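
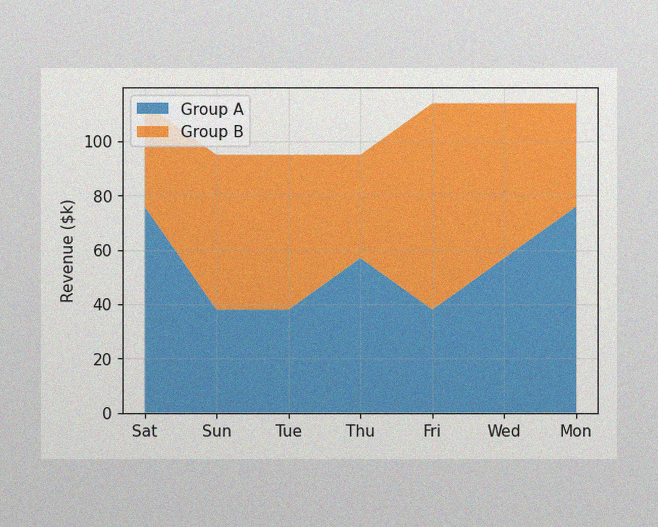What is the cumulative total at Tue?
$95k

The image has some photo noise and uneven lighting. The stacked total at Tue reaches $95k.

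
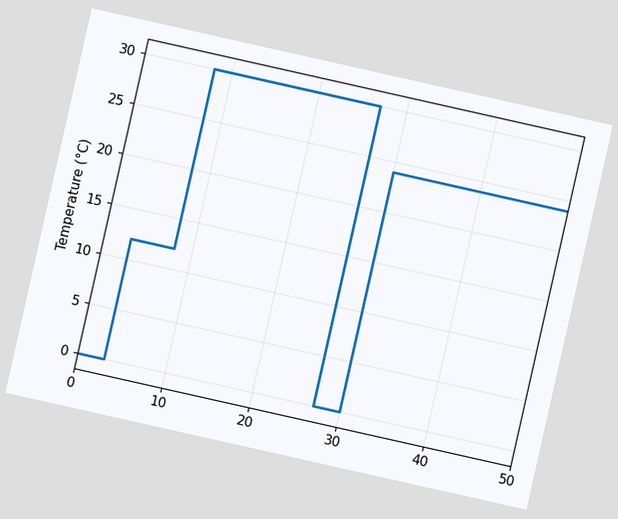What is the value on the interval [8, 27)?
The chart is tilted about 13° clockwise. On [8, 27) the step sits at 30°C.

30°C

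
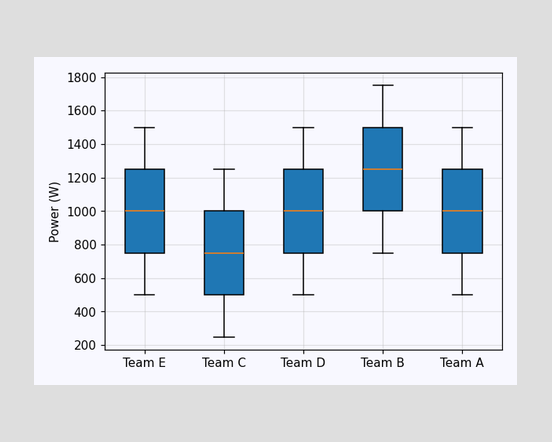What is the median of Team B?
The median line in the Team B box sits at 1250W.

1250W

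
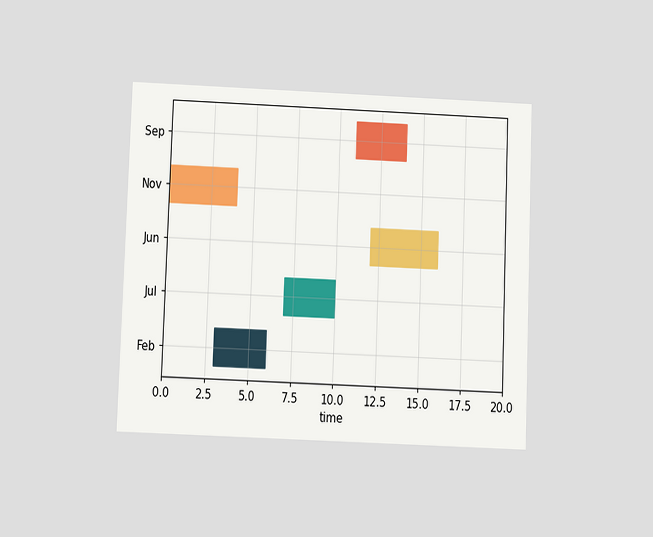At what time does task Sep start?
The chart is tilted about 2° clockwise and viewed slightly from below. The Sep bar begins at t=11.

11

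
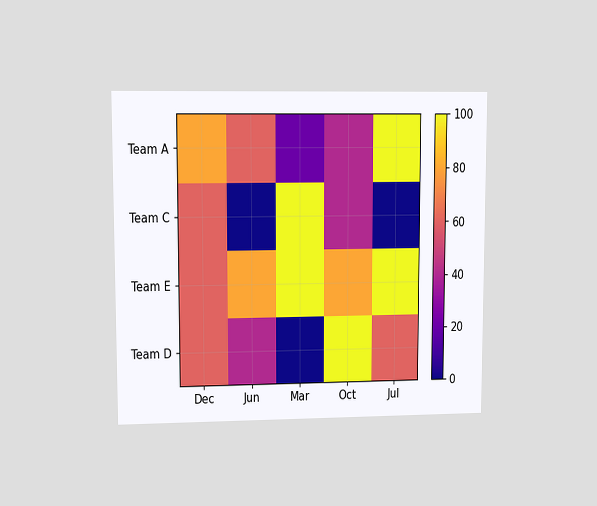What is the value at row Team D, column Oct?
100

The chart is viewed at a slight angle. Matching cell (Team D, Oct) against the colorbar gives 100.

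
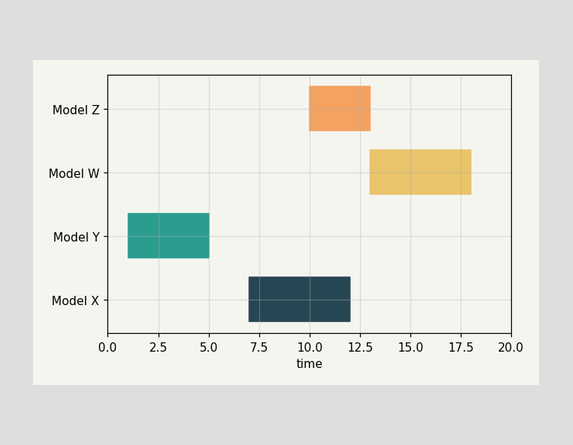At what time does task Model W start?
The Model W bar begins at t=13.

13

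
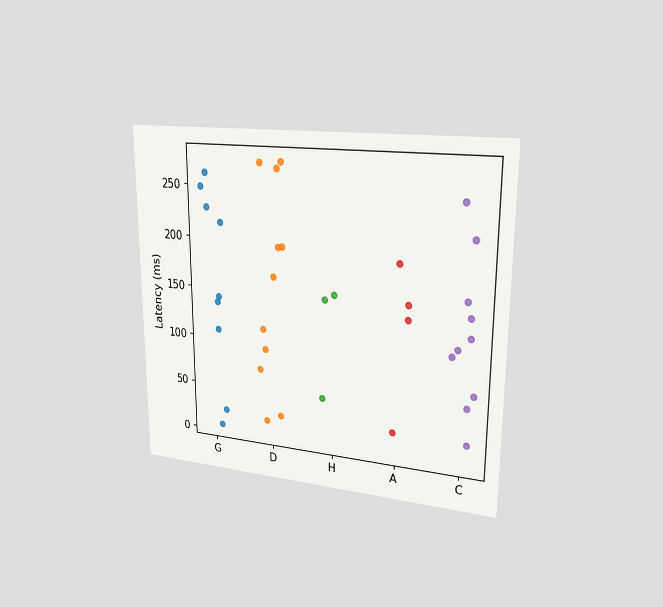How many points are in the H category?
The chart is viewed slightly from the right. Counting the markers in the H column gives 3.

3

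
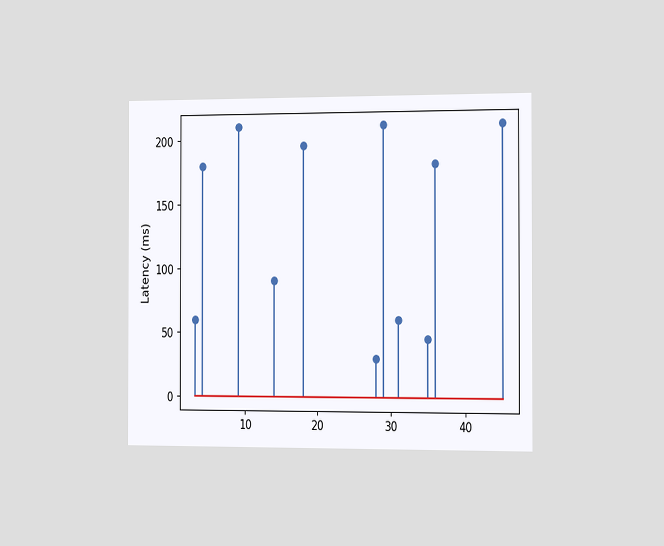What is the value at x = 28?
30ms

The chart is viewed slightly from the right. The stem at x=28 reaches 30ms.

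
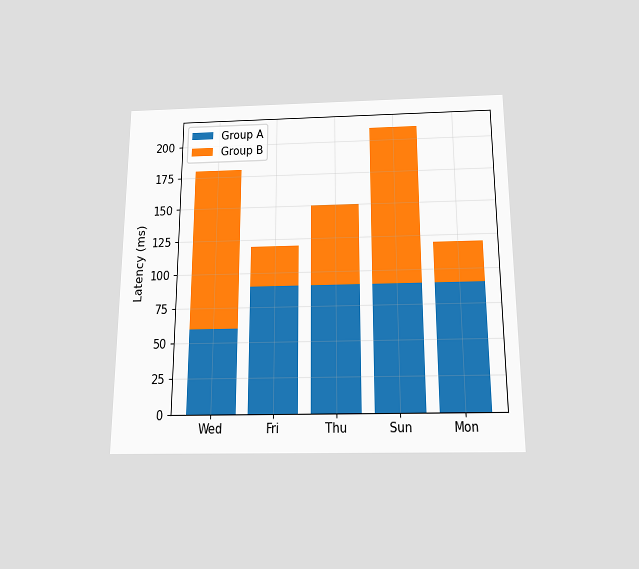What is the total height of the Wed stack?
180ms

The chart is viewed slightly from below. The Wed stack's top reaches 180ms on the y-axis.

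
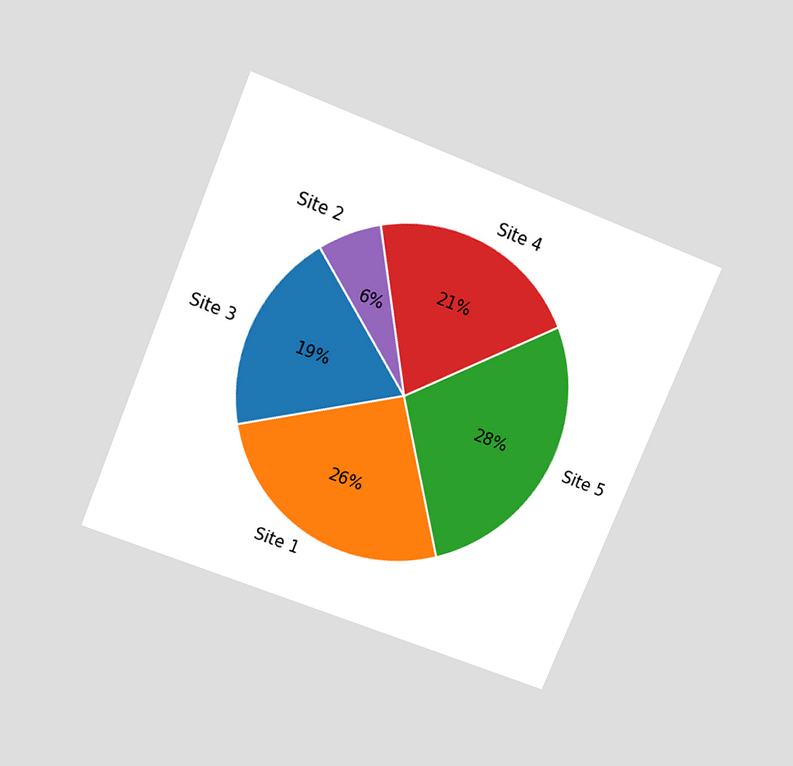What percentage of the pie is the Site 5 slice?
The chart is tilted about 22° clockwise and viewed slightly from above. The Site 5 slice takes up 28% of the pie.

28%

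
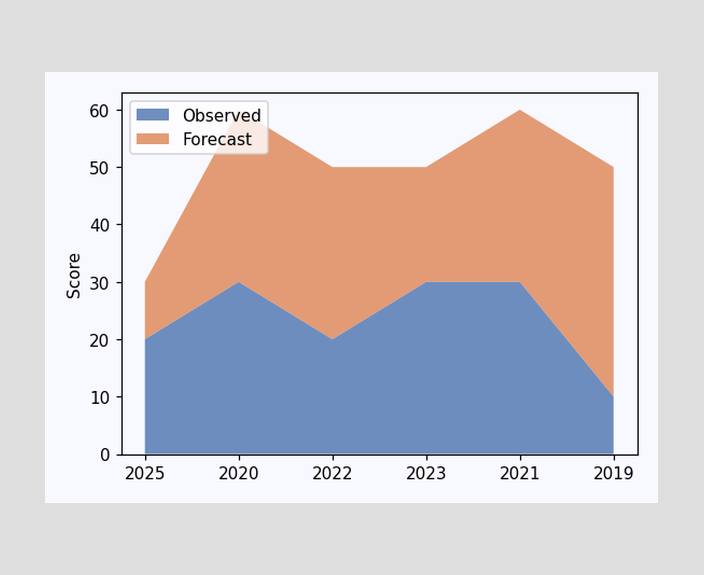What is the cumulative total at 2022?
50

The stacked total at 2022 reaches 50.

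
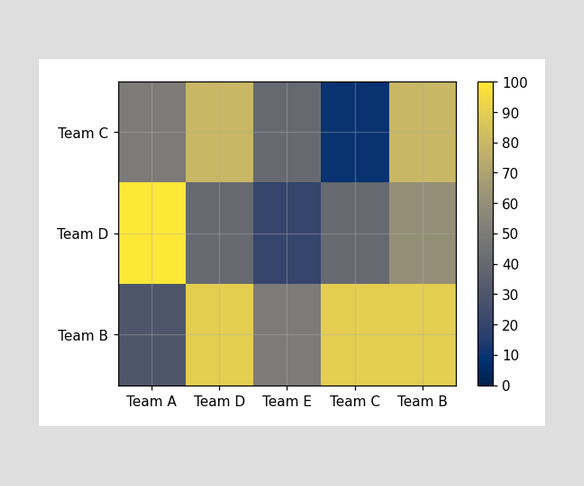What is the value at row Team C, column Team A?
50

Matching cell (Team C, Team A) against the colorbar gives 50.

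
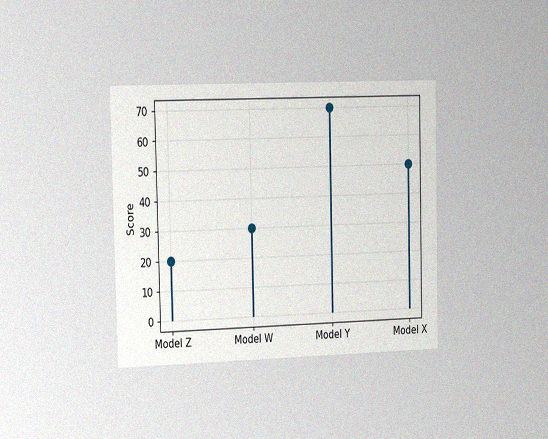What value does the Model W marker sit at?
30

The chart is viewed slightly from the left, with some photo noise. The Model W marker sits at 30.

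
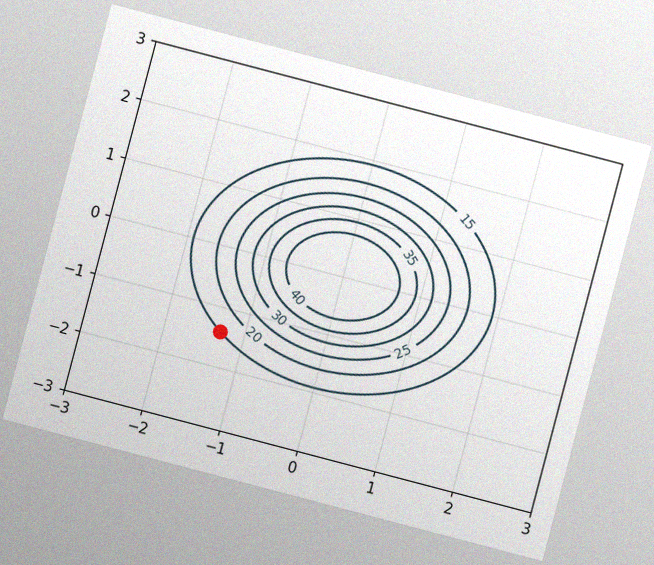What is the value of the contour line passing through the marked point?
The chart is tilted about 15° clockwise, with some photo noise. The marked point sits on the contour labelled 15.

15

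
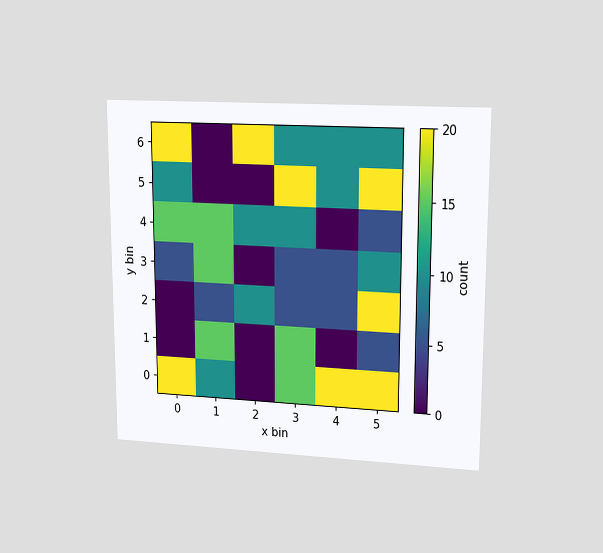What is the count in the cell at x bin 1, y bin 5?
The chart is viewed at a slight angle. Matching the cell (1, 5) against the colorbar gives 0.

0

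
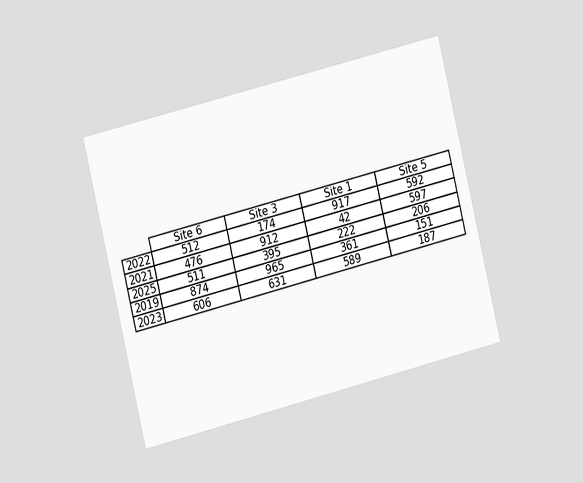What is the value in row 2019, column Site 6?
The chart is tilted about 14° counter-clockwise and viewed at a slight angle. The (2019, Site 6) cell reads 874.

874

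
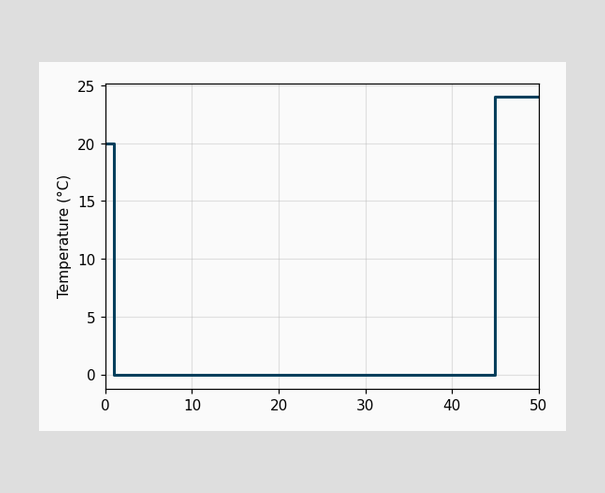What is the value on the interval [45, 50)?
24°C

On [45, 50) the step sits at 24°C.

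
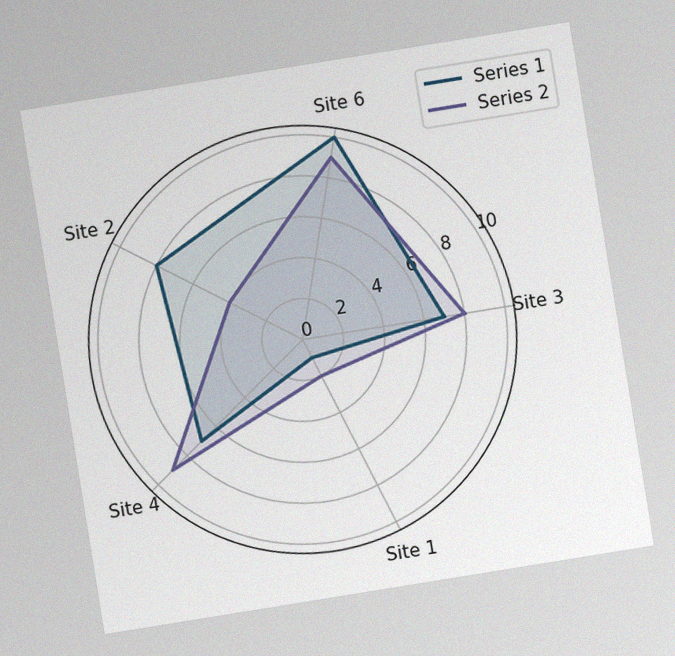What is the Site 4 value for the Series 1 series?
The chart is tilted about 9° counter-clockwise, with some photo noise. On the Site 4 axis, Series 1 reaches 7.

7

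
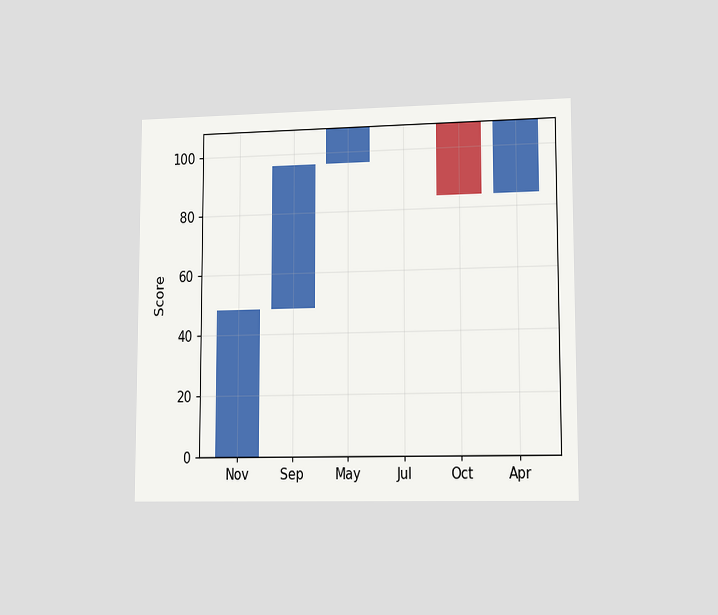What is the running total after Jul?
108

The chart is viewed slightly from the right. After Jul the running total reaches 108.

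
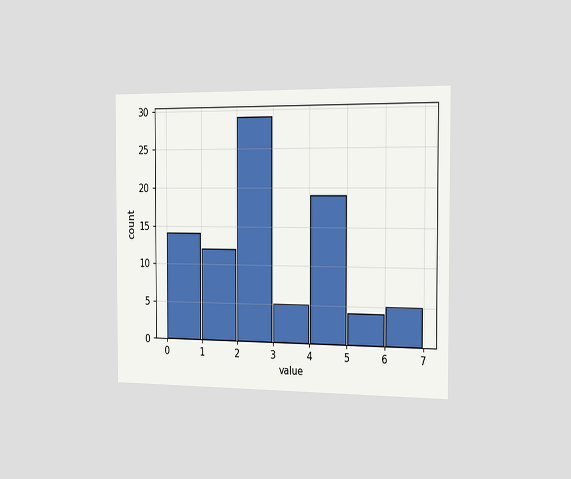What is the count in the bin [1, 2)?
The chart is viewed slightly from the right. The [1, 2) bin has height 12.

12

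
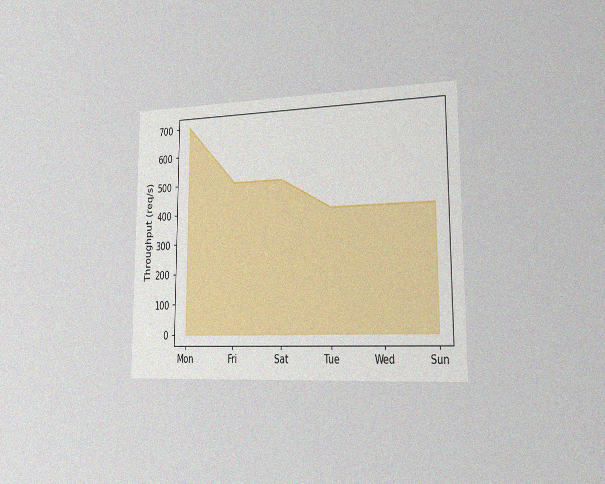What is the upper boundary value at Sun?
400req/s

The chart is viewed slightly from the right, with some photo noise. At Sun the upper boundary is at 400req/s.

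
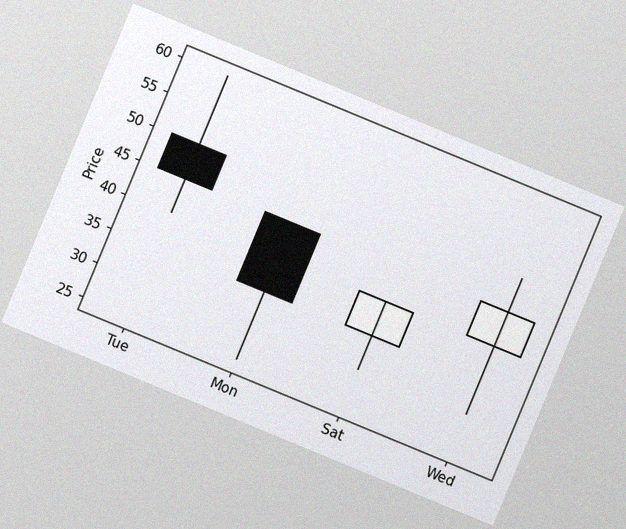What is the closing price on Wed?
45

The chart is tilted about 22° clockwise, with some photo noise. The Wed candle closes at 45.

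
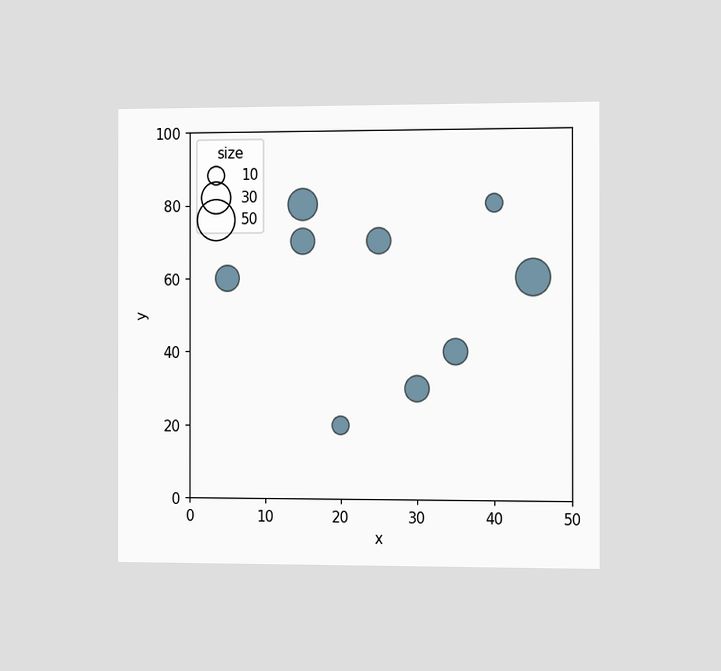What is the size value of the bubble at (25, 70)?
The chart is viewed slightly from the right. Matching the bubble at (25, 70) against the size legend gives 20.

20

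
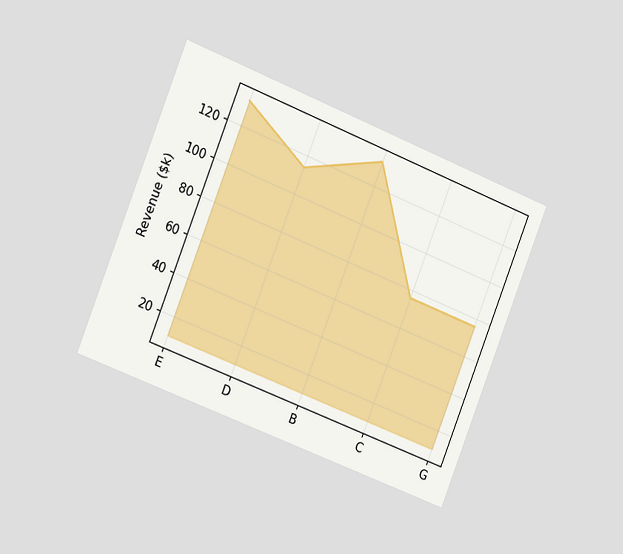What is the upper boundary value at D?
$114k

The chart is tilted about 22° clockwise and viewed slightly from the left. At D the upper boundary is at $114k.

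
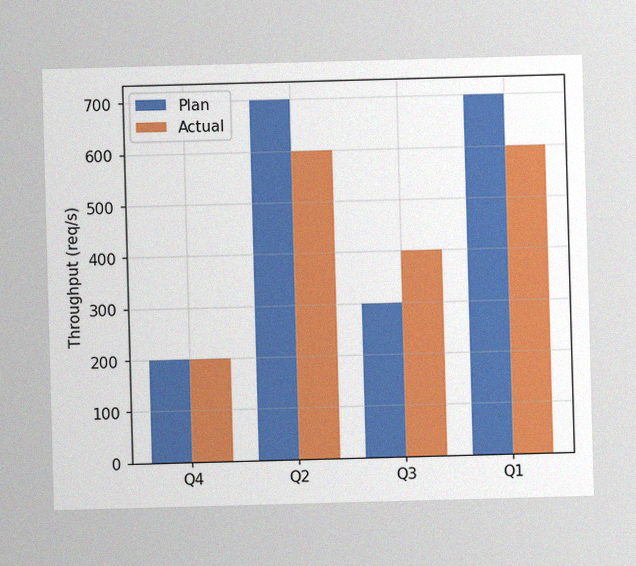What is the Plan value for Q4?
200req/s

The image has some photo noise and uneven lighting. The Plan bar at Q4 reaches 200req/s on the y-axis.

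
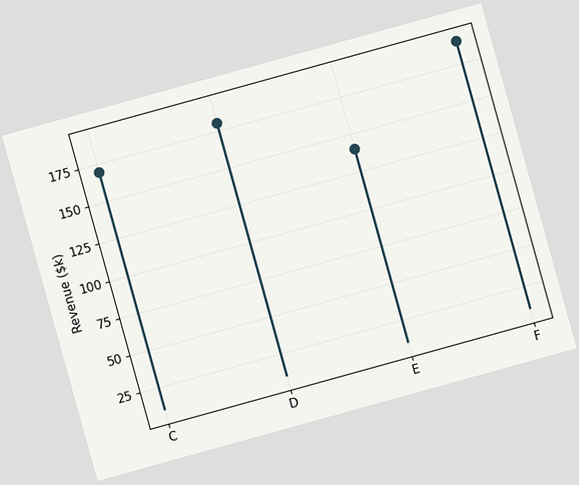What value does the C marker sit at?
The chart is tilted about 15° counter-clockwise. The C marker sits at $170k.

$170k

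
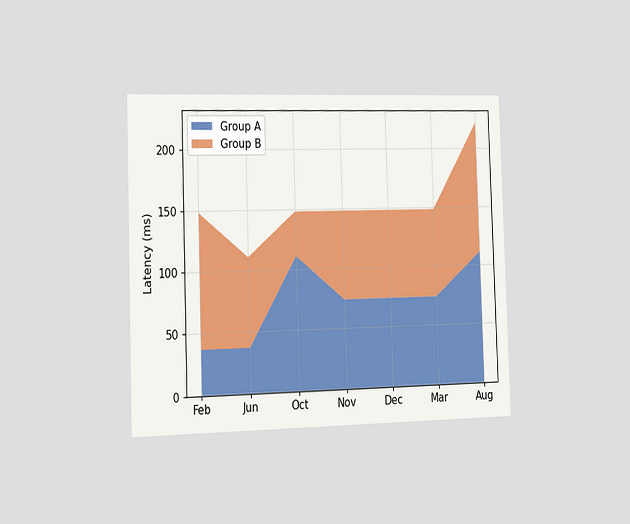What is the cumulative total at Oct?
The chart is viewed slightly from the left. The stacked total at Oct reaches 148ms.

148ms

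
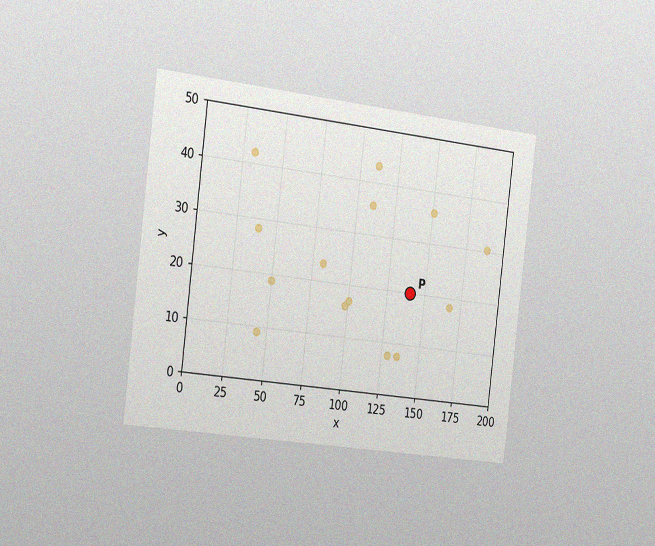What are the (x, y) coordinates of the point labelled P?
(140, 20)

The chart is tilted about 7° clockwise and viewed slightly from the left, with some photo noise. Following the gridlines from P to each axis, P sits at (140, 20).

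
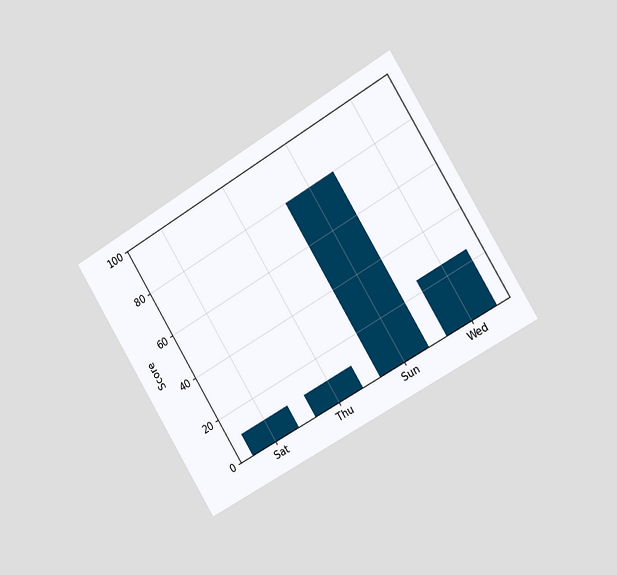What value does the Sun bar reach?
80

The chart is tilted about 31° counter-clockwise and viewed slightly from the right. Reading along the chart's y-axis, the Sun bar reaches 80.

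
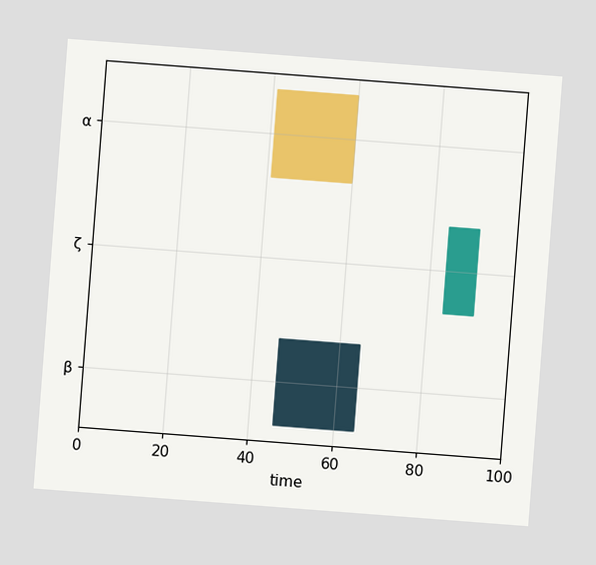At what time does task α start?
The chart is tilted about 4° clockwise. The α bar begins at t=41.

41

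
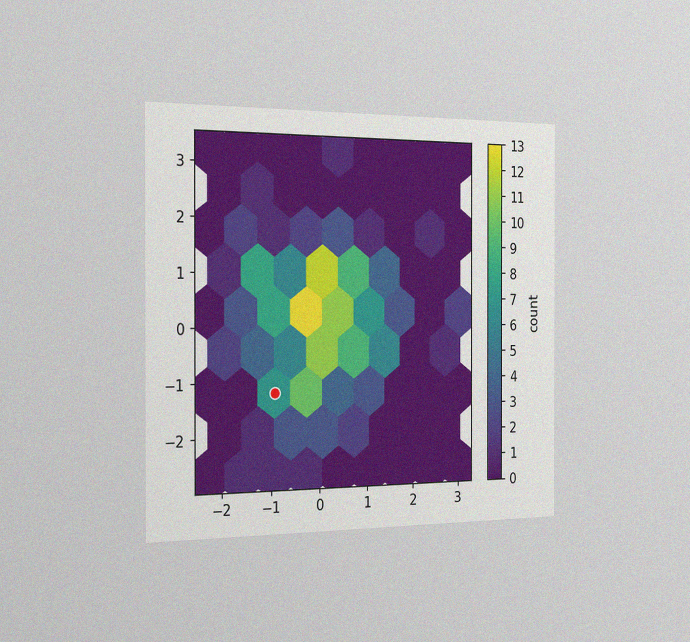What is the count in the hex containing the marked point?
The chart is viewed slightly from the left, with some photo noise. The marked hex reads 7 on the colorbar.

7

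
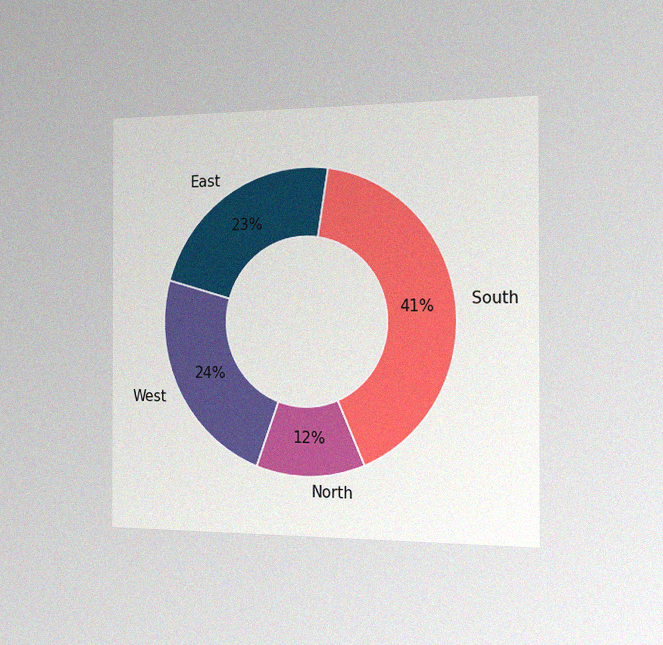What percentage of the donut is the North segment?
The chart is viewed slightly from the right, with some photo noise. The North segment takes up 12% of the ring.

12%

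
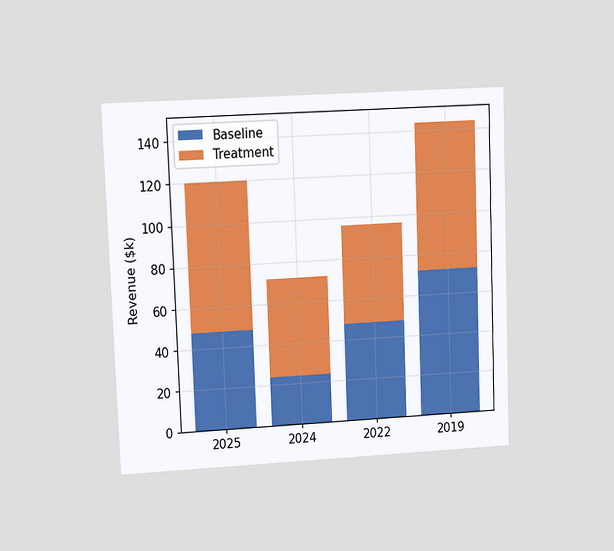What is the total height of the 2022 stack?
$96k

The chart is tilted about 2° counter-clockwise and viewed at a slight angle. The 2022 stack's top reaches $96k on the y-axis.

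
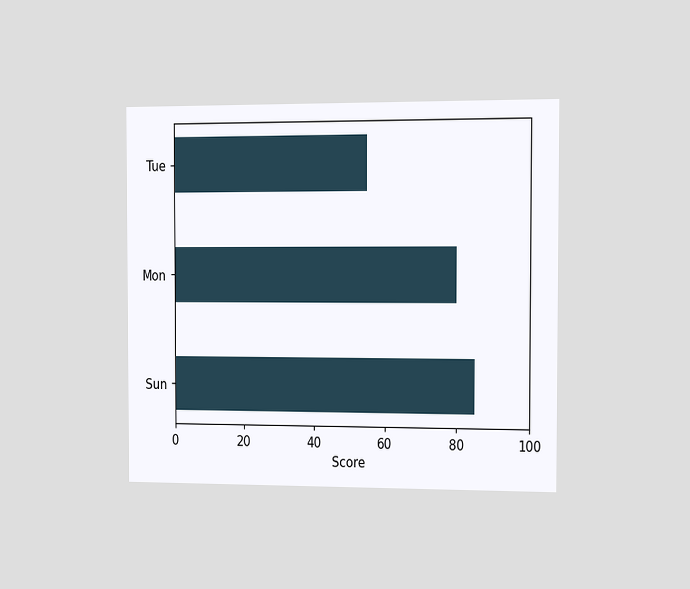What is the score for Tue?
55

The chart is viewed slightly from the right. Reading along the chart's x-axis, the Tue bar reaches 55.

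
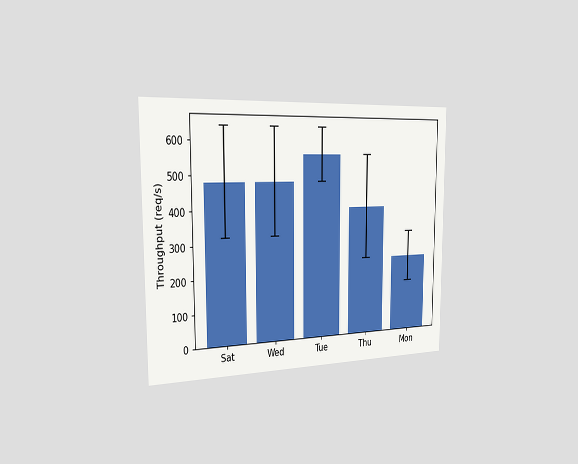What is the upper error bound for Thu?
560req/s

The chart is viewed slightly from the left. The Thu bar's upper whisker reaches 560req/s.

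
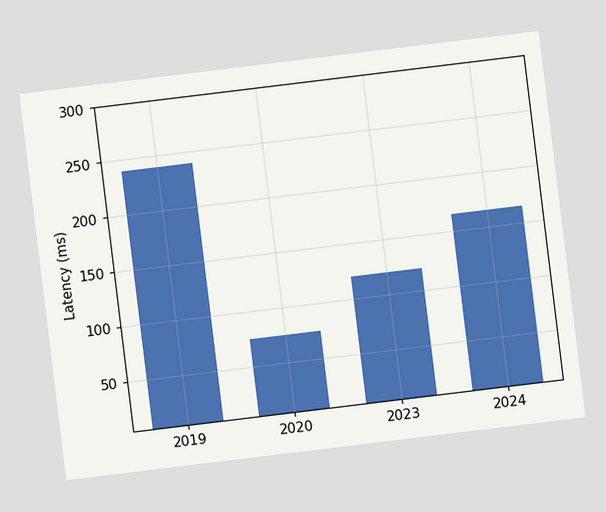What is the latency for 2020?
75ms

The chart is tilted about 7° counter-clockwise. Reading along the chart's y-axis, the 2020 bar reaches 75ms.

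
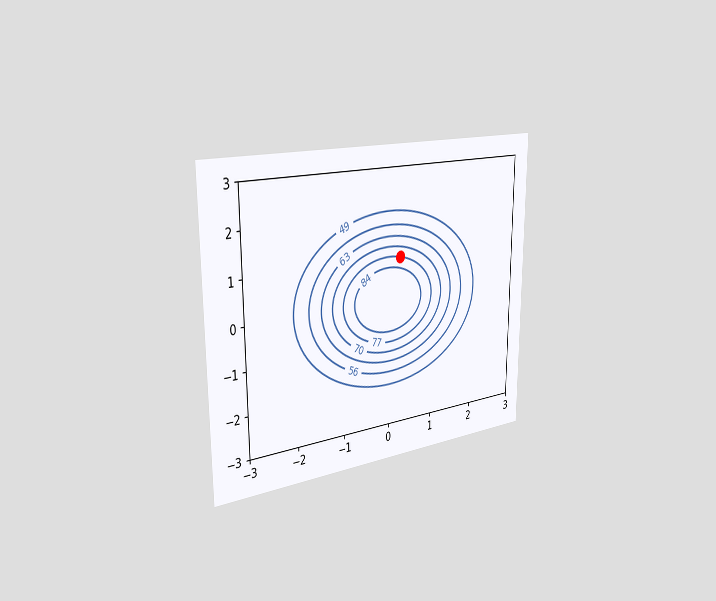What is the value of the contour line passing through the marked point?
The chart is viewed slightly from the left. The marked point sits on the contour labelled 77.

77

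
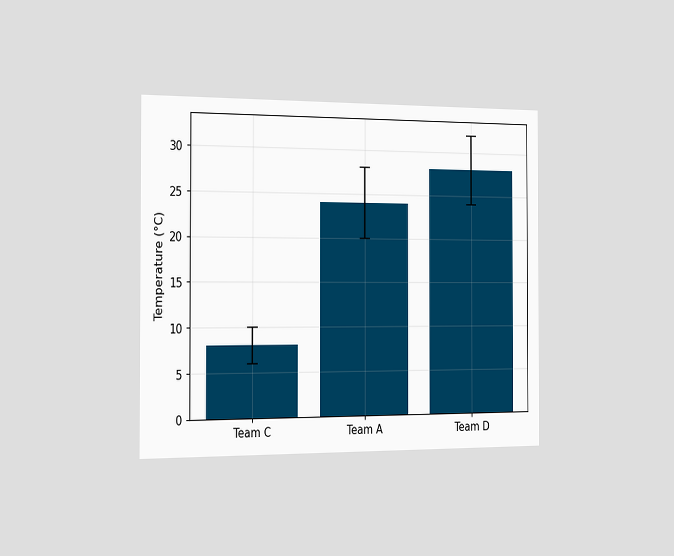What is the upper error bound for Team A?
28°C

The chart is viewed slightly from the left. The Team A bar's upper whisker reaches 28°C.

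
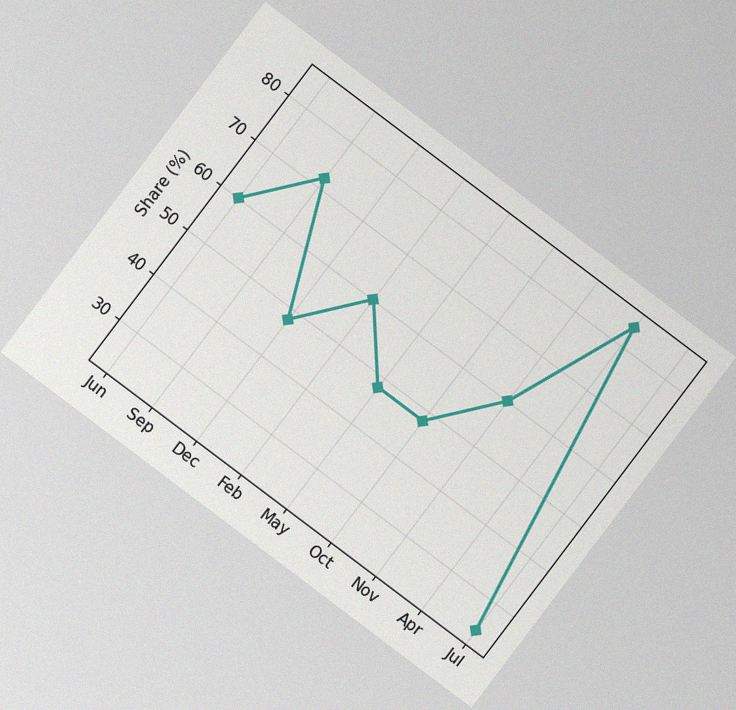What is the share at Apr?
The chart is tilted about 37° clockwise, with some photo noise. At Apr, the line is at 84%.

84%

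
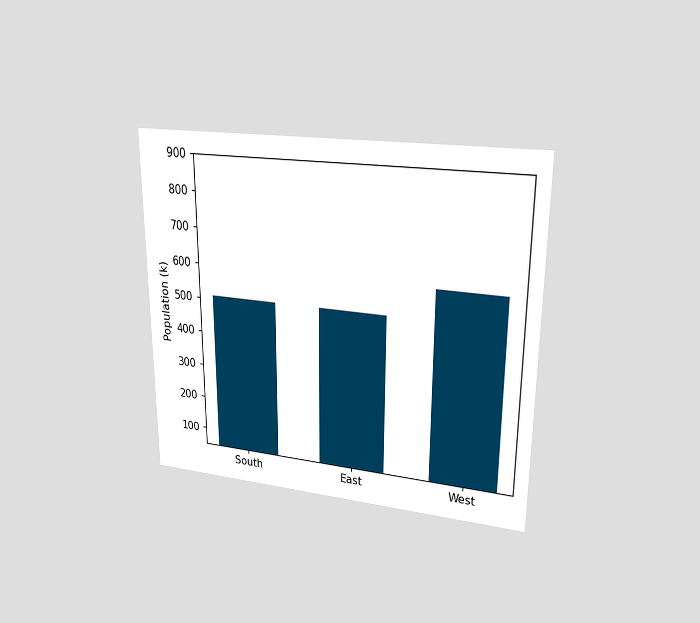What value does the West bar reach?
595k

The chart is viewed at a slight angle. Reading along the chart's y-axis, the West bar reaches 595k.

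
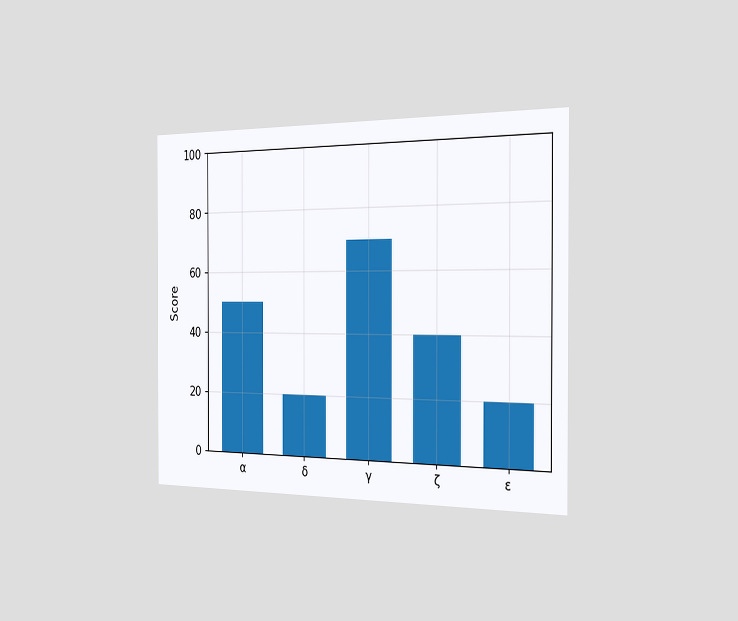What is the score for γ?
The chart is viewed slightly from the right. Reading along the chart's y-axis, the γ bar reaches 70.

70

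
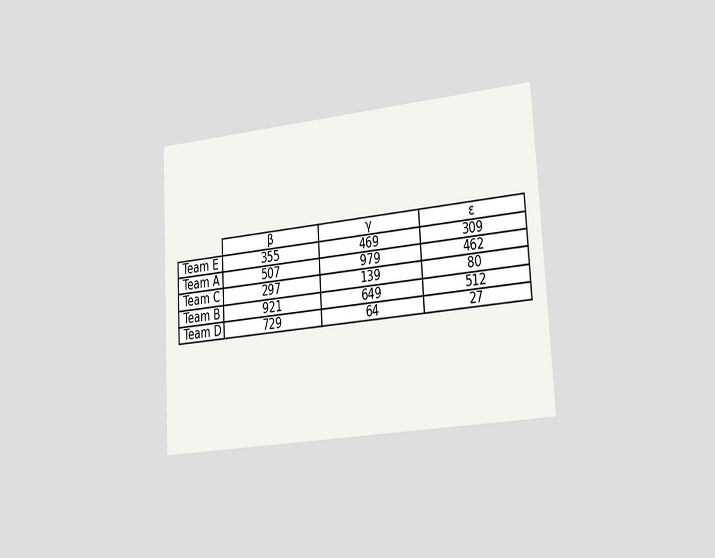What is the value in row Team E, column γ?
The chart is tilted about 3° counter-clockwise and viewed slightly from the right. The (Team E, γ) cell reads 469.

469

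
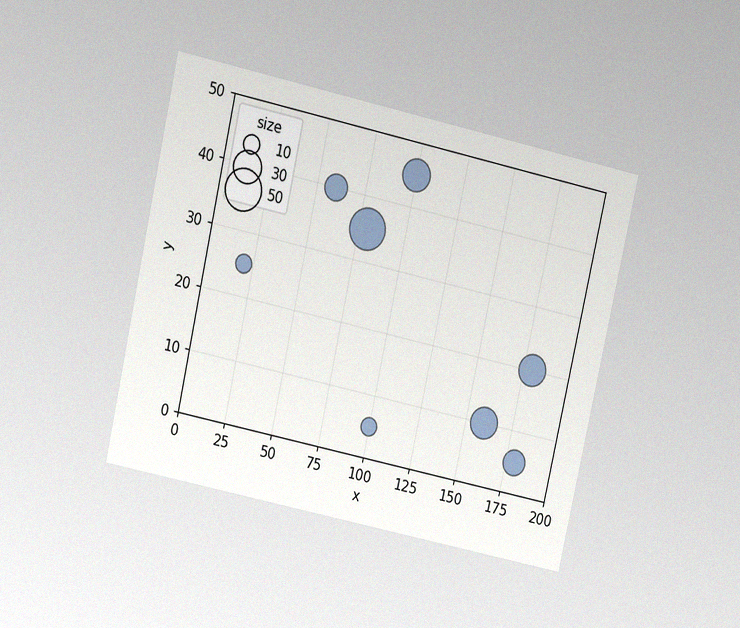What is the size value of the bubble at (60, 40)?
20

The chart is tilted about 13° clockwise and viewed at a slight angle, with some photo noise. Matching the bubble at (60, 40) against the size legend gives 20.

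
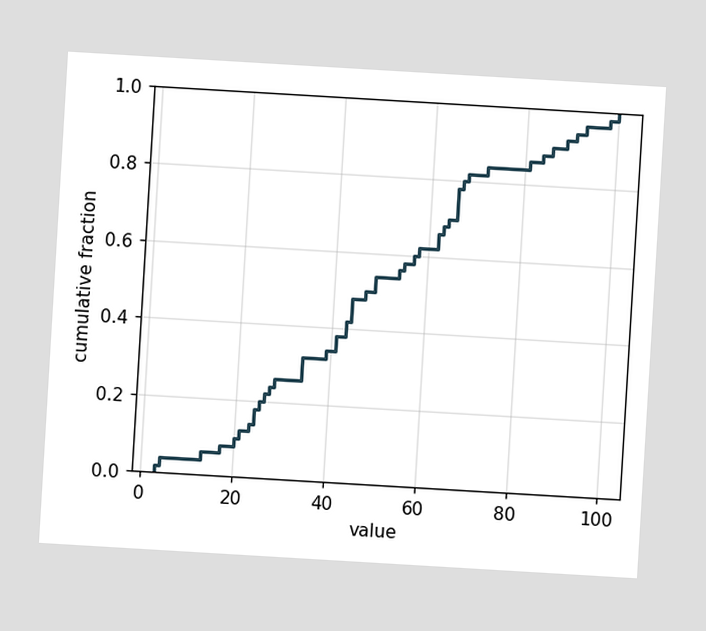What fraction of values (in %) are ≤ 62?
66%

The chart is tilted about 3° clockwise. At x=62 the ECDF step is at 66%.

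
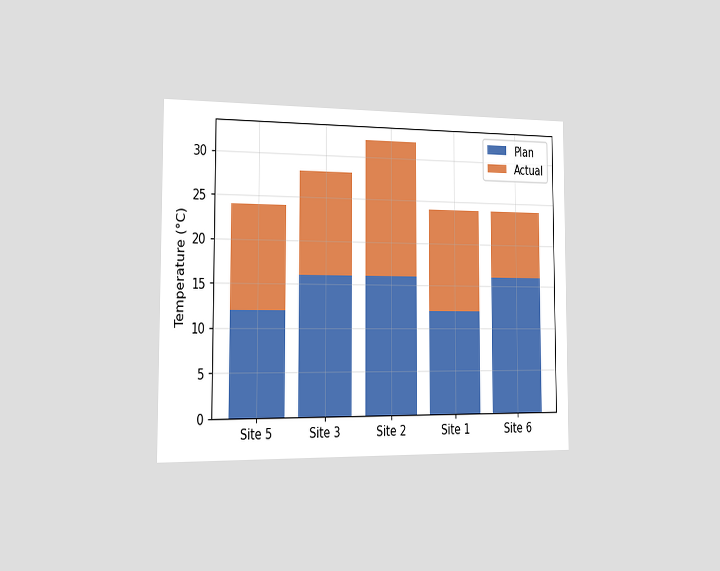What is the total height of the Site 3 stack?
28°C

The chart is viewed slightly from the left. The Site 3 stack's top reaches 28°C on the y-axis.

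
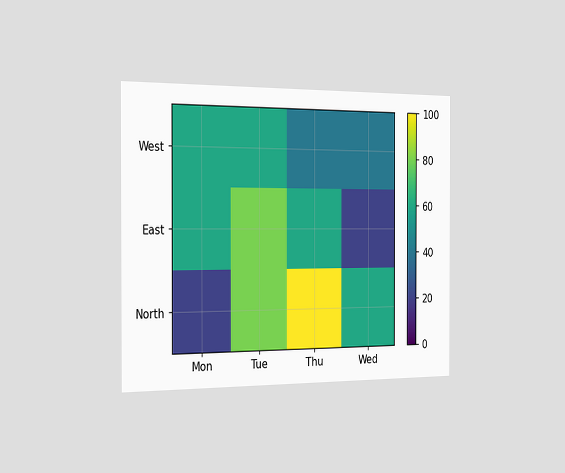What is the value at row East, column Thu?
60

The chart is viewed slightly from the left. Matching cell (East, Thu) against the colorbar gives 60.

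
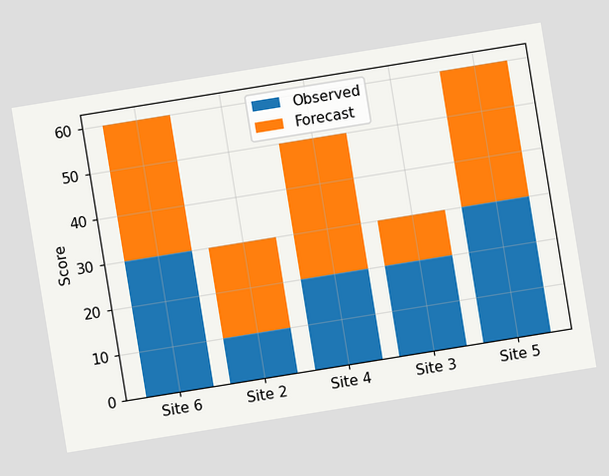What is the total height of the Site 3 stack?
30

The chart is tilted about 9° counter-clockwise. The Site 3 stack's top reaches 30 on the y-axis.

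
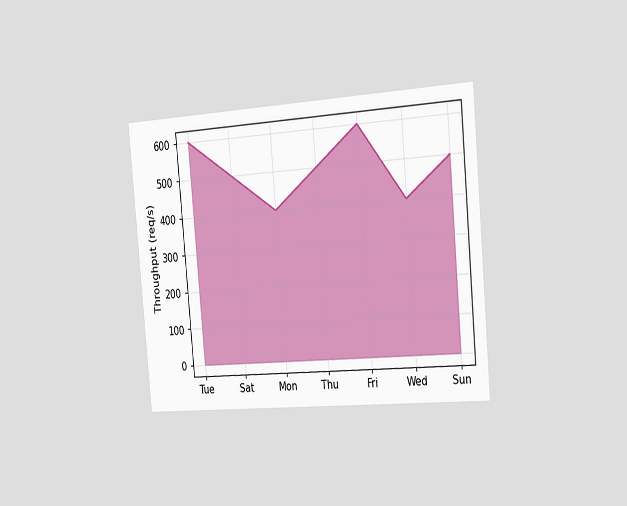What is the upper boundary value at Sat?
The chart is tilted about 5° counter-clockwise and viewed slightly from the right. At Sat the upper boundary is at 500req/s.

500req/s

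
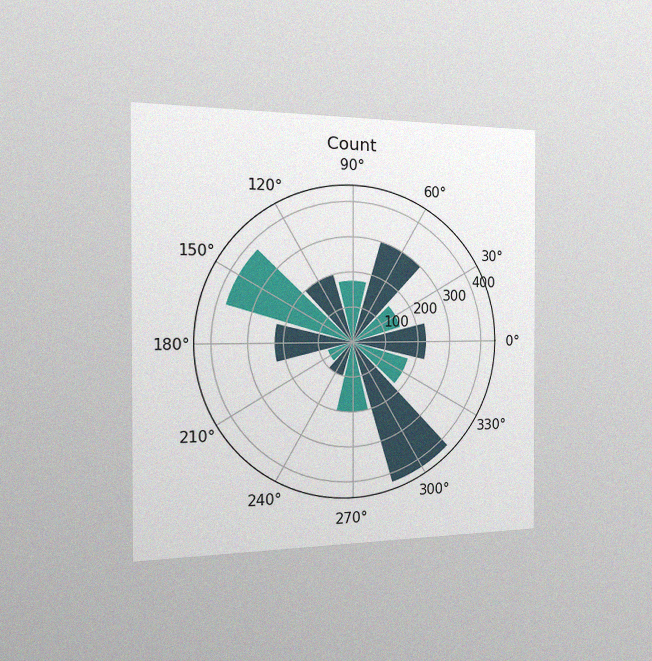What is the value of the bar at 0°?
The chart is viewed slightly from the left, with some photo noise. The bar at 0° reaches 225 on the radial axis.

225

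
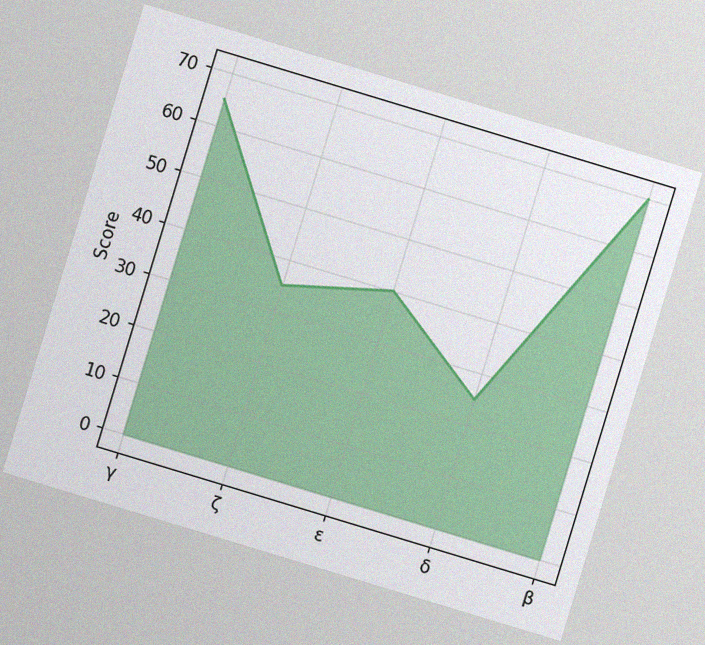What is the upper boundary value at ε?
The chart is tilted about 17° clockwise, with some photo noise. At ε the upper boundary is at 40.

40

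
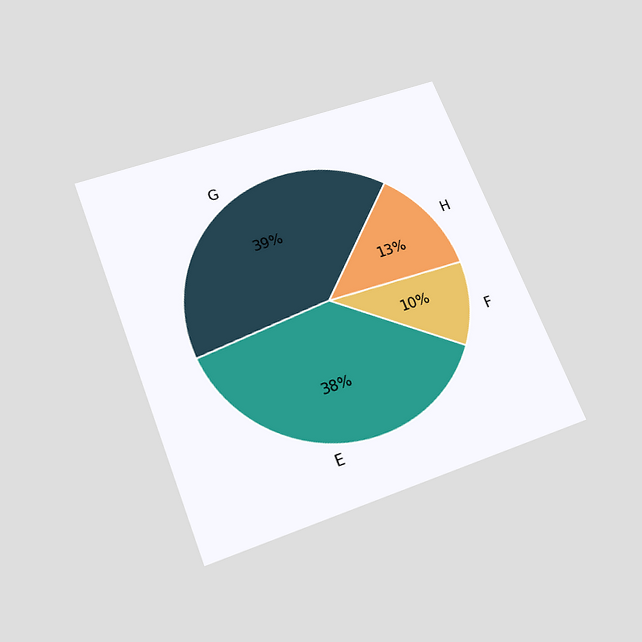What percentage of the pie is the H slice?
The chart is tilted about 21° counter-clockwise and viewed slightly from below. The H slice takes up 13% of the pie.

13%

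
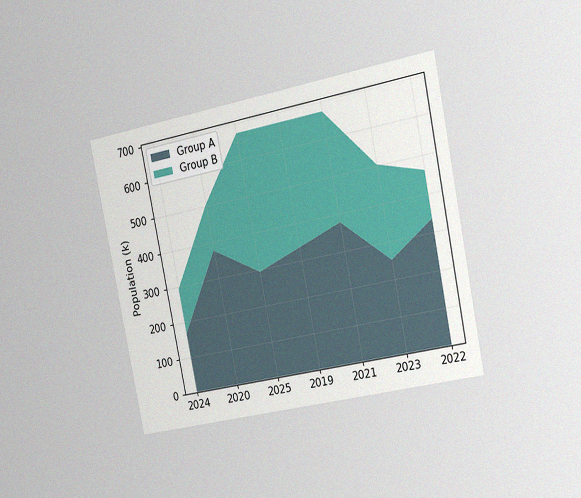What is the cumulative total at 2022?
462k

The chart is tilted about 11° counter-clockwise and viewed slightly from the right, with some photo noise. The stacked total at 2022 reaches 462k.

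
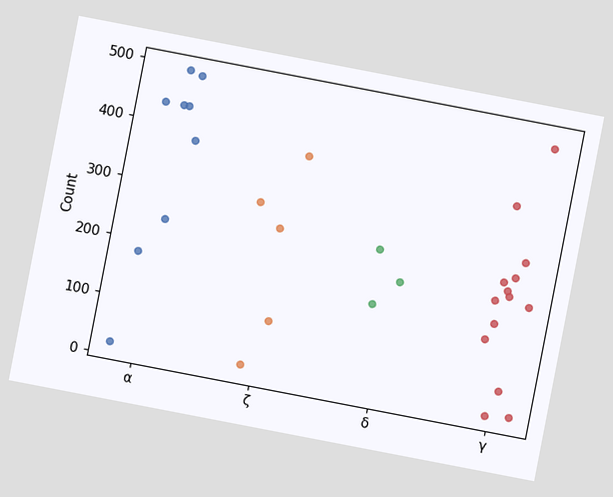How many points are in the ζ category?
The chart is tilted about 11° clockwise. Counting the markers in the ζ column gives 5.

5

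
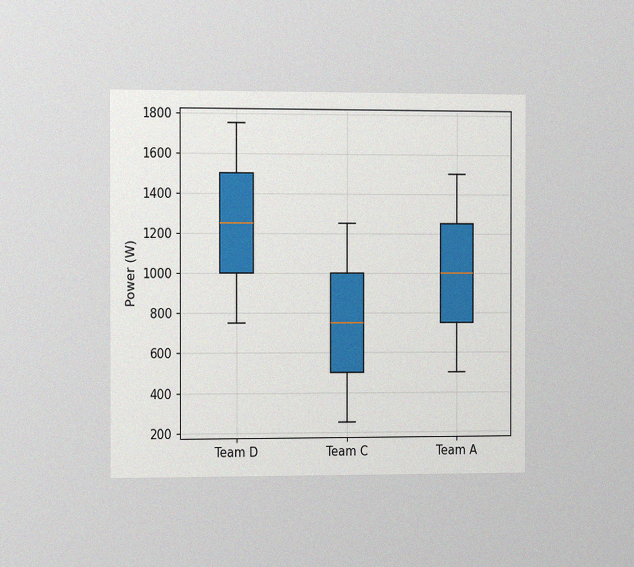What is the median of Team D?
1250W

The chart is viewed at a slight angle, with some photo noise. The median line in the Team D box sits at 1250W.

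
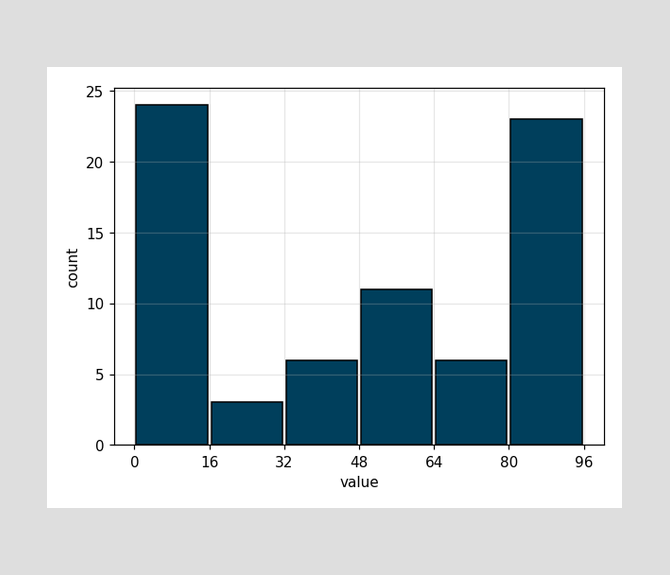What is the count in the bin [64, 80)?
The [64, 80) bin has height 6.

6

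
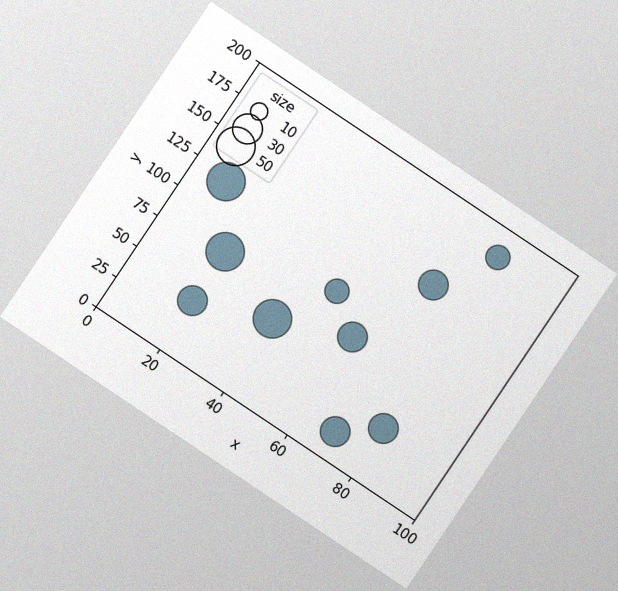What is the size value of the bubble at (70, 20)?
The chart is tilted about 34° clockwise, with some photo noise. Matching the bubble at (70, 20) against the size legend gives 30.

30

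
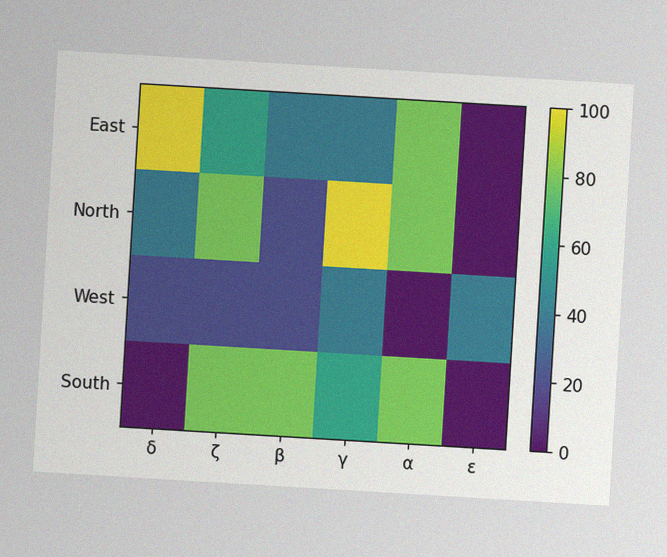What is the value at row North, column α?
The chart is tilted about 3° clockwise, with some photo noise. Matching cell (North, α) against the colorbar gives 80.

80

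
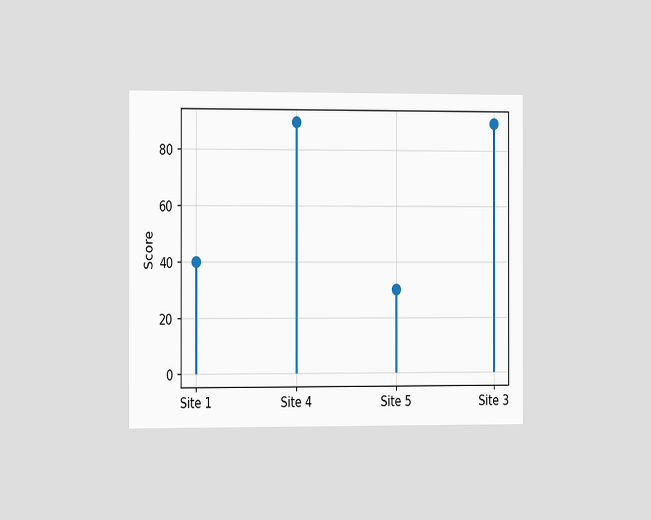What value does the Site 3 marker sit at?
The chart is viewed slightly from the left. The Site 3 marker sits at 90.

90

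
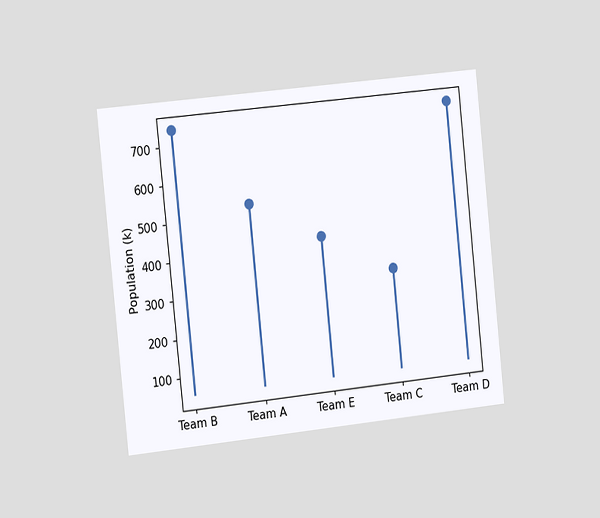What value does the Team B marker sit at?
742k

The chart is tilted about 6° counter-clockwise and viewed slightly from the left. The Team B marker sits at 742k.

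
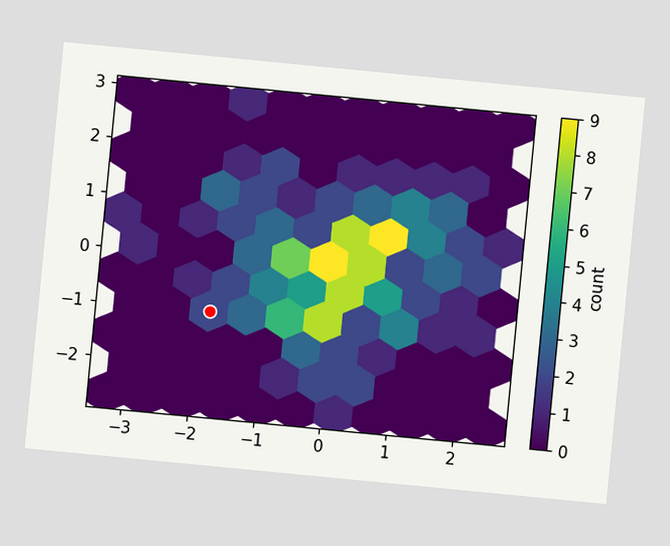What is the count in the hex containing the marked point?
The chart is tilted about 5° clockwise. The marked hex reads 2 on the colorbar.

2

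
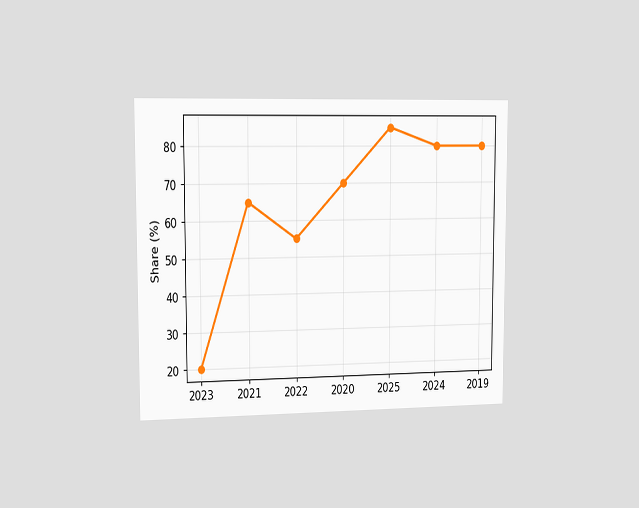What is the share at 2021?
65%

The chart is viewed slightly from the left. At 2021, the line is at 65%.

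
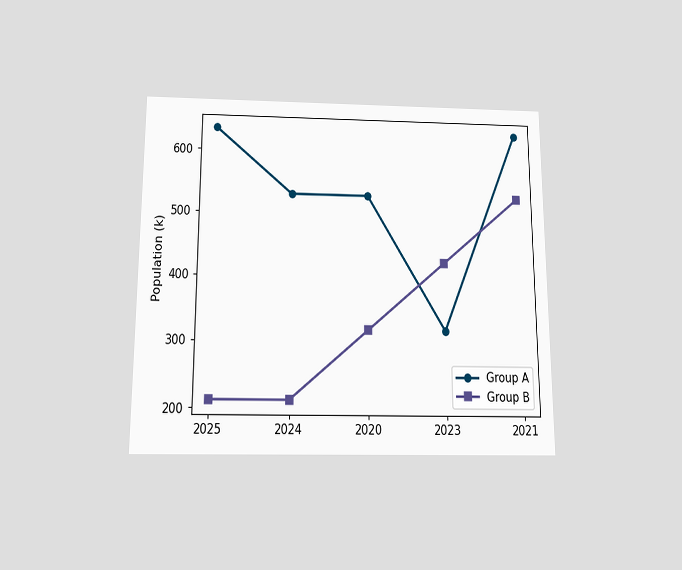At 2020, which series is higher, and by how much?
The chart is viewed slightly from below. At 2020, Group A sits above the other line by 212k.

Group A, by 212k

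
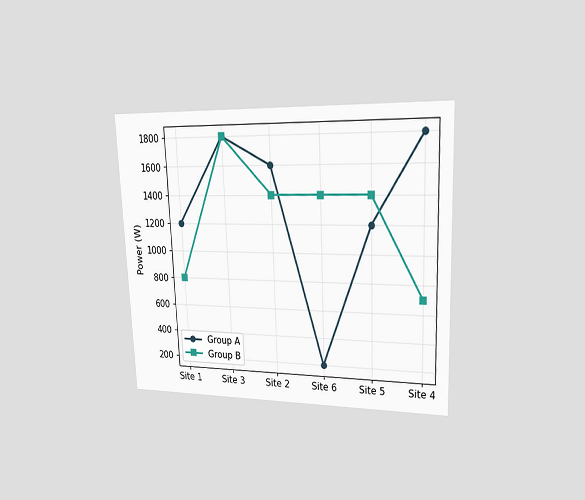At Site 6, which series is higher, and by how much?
Group B, by 1200W

The chart is tilted about 2° counter-clockwise and viewed at a slight angle. At Site 6, Group B sits above the other line by 1200W.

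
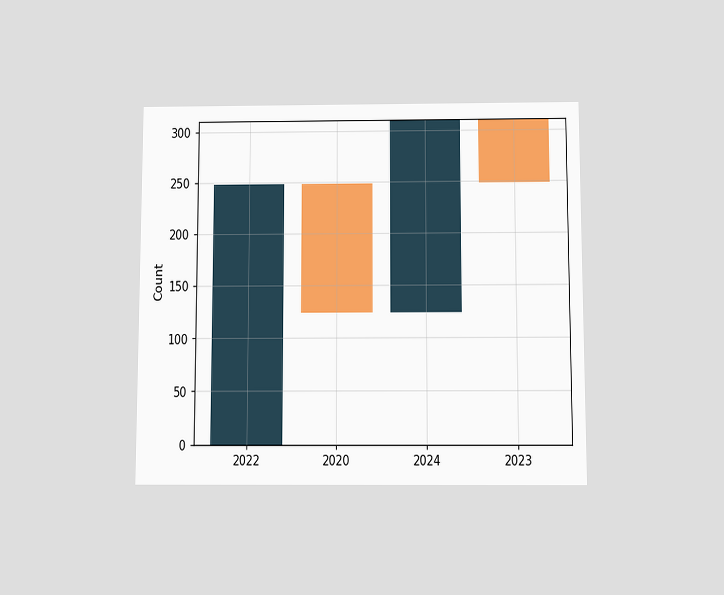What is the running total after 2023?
The chart is viewed slightly from below. After 2023 the running total reaches 248.

248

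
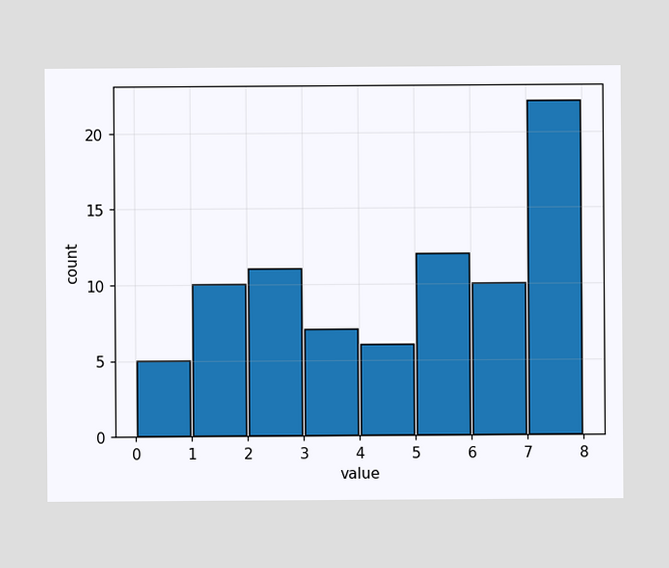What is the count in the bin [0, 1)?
5

The [0, 1) bin has height 5.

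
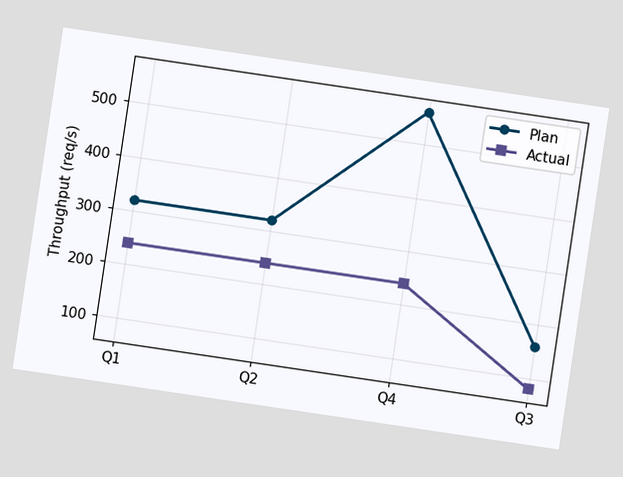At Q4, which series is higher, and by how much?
The chart is tilted about 8° clockwise. At Q4, Plan sits above the other line by 320req/s.

Plan, by 320req/s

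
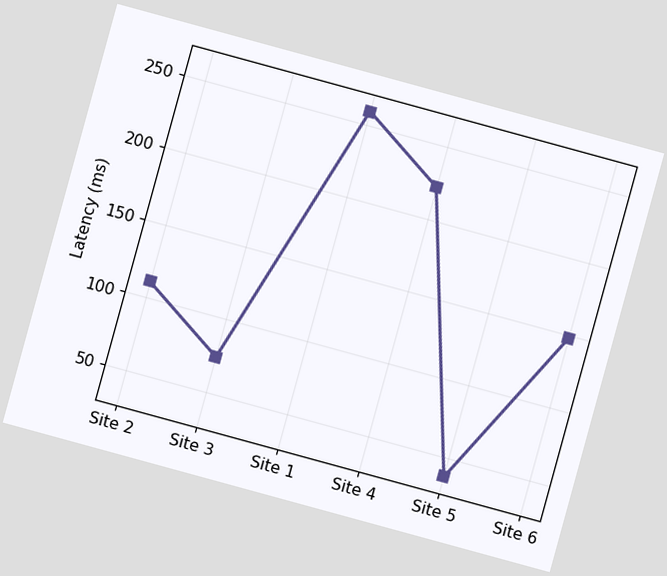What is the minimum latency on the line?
The chart is tilted about 15° clockwise. The lowest point is at Site 5, and reading across to the y-axis gives 37ms.

37ms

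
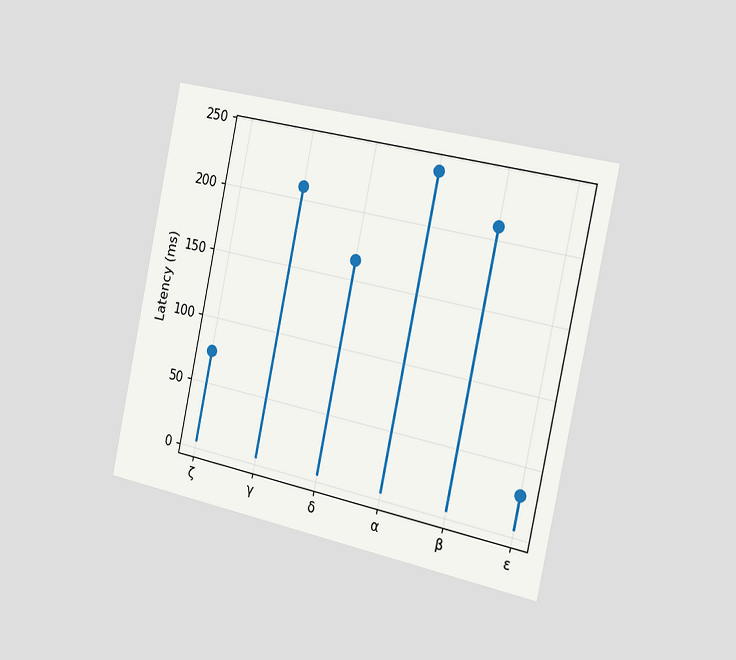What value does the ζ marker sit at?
The chart is tilted about 12° clockwise and viewed slightly from the right. The ζ marker sits at 75ms.

75ms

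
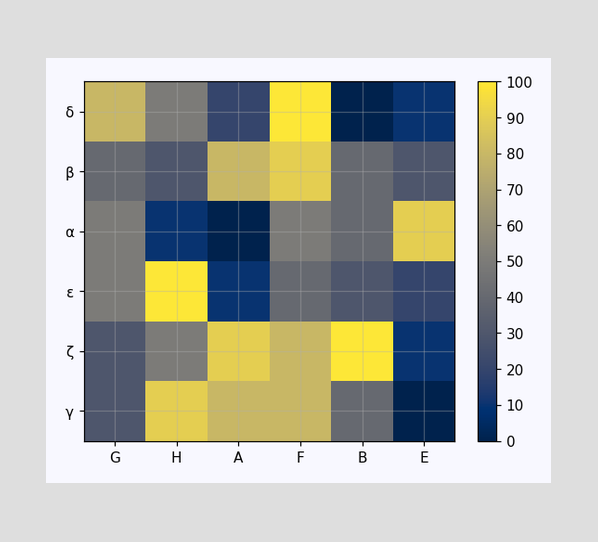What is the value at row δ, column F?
100

Matching cell (δ, F) against the colorbar gives 100.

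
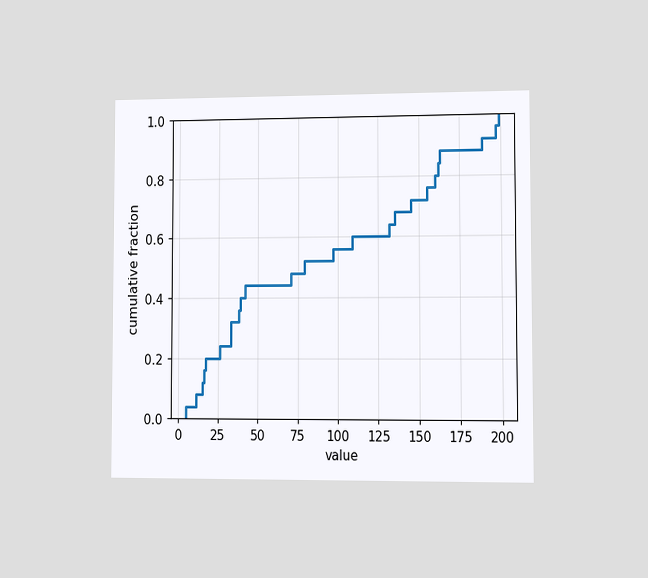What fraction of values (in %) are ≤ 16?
16%

The chart is viewed at a slight angle. At x=16 the ECDF step is at 16%.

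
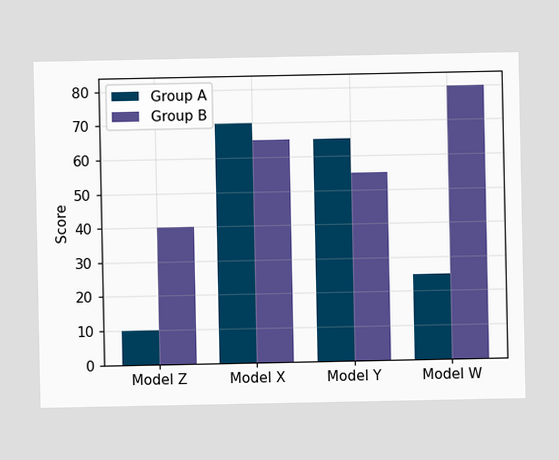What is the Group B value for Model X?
65

The Group B bar at Model X reaches 65 on the y-axis.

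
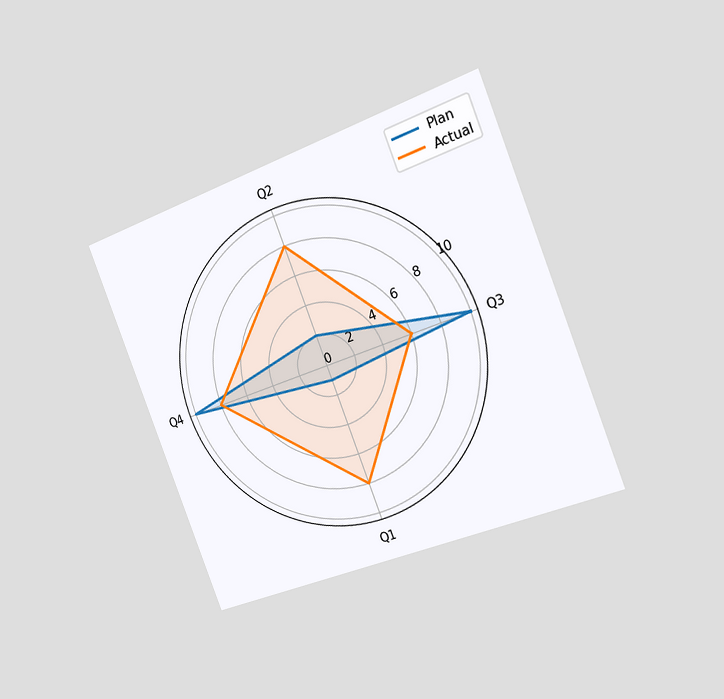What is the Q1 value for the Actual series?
8

The chart is tilted about 21° counter-clockwise and viewed slightly from the right. On the Q1 axis, Actual reaches 8.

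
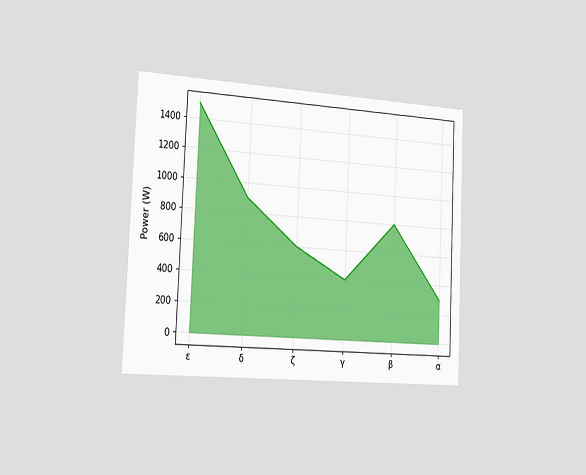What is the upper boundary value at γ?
400W

The chart is tilted about 3° clockwise and viewed slightly from the left. At γ the upper boundary is at 400W.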